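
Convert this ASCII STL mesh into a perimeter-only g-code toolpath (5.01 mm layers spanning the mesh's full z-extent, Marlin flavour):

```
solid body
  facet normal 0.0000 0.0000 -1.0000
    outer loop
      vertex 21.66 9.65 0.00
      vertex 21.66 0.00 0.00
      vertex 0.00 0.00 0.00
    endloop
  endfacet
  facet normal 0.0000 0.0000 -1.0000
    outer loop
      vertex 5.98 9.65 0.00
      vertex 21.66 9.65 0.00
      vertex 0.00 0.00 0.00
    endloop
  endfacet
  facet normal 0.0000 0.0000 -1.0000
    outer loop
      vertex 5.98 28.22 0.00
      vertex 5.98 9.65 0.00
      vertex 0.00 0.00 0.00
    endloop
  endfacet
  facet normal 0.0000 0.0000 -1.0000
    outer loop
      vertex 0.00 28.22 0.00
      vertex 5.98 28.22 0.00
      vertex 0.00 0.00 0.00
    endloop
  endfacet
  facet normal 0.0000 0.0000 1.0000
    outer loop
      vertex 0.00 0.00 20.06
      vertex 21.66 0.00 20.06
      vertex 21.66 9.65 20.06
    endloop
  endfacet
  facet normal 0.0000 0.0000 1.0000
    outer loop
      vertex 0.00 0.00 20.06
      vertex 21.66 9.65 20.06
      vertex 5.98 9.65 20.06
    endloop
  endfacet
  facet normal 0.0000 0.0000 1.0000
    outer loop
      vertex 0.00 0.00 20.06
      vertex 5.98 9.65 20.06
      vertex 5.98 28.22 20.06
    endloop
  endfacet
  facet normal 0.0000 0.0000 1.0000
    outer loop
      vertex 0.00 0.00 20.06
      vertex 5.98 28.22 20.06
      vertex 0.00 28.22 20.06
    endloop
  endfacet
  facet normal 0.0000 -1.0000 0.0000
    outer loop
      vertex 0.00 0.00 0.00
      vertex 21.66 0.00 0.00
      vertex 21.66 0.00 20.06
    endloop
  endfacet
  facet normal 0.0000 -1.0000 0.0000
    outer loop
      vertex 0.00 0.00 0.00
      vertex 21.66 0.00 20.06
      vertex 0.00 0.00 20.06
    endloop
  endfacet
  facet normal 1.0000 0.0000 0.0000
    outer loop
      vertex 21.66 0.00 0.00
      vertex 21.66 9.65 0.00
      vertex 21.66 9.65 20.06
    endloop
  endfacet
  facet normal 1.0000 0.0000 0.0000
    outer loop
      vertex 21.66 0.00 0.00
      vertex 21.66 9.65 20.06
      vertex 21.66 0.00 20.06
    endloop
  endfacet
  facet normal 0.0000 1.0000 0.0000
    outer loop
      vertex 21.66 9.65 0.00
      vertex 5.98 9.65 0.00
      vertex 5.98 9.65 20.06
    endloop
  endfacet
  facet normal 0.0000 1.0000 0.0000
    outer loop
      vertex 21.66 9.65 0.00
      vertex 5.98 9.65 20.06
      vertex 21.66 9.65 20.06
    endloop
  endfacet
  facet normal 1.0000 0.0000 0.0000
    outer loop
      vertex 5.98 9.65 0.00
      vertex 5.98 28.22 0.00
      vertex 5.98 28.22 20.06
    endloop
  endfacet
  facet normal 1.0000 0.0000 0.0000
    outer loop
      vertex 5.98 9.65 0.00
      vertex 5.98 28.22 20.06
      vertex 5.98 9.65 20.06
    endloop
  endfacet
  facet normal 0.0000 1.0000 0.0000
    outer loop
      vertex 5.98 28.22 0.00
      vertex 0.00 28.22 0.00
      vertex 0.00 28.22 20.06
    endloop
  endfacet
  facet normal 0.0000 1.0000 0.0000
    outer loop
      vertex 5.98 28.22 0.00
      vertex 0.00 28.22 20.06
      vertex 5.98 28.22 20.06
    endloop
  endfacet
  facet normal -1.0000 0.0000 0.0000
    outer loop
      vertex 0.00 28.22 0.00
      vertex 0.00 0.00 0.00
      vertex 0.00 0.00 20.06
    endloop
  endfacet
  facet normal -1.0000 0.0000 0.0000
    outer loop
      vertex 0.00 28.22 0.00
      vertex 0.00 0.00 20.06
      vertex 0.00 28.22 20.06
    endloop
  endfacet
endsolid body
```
; perimeter-only toolpath
G21 ; units = mm
G90 ; absolute positioning
G28 ; home
; layer 1
G0 Z5.01
G0 X0.00 Y0.00
G1 X21.66 Y0.00
G1 X21.66 Y9.65
G1 X5.98 Y9.65
G1 X5.98 Y28.22
G1 X0.00 Y28.22
G1 X0.00 Y0.00
; layer 2
G0 Z10.03
G0 X0.00 Y0.00
G1 X21.66 Y0.00
G1 X21.66 Y9.65
G1 X5.98 Y9.65
G1 X5.98 Y28.22
G1 X0.00 Y28.22
G1 X0.00 Y0.00
; layer 3
G0 Z15.04
G0 X0.00 Y0.00
G1 X21.66 Y0.00
G1 X21.66 Y9.65
G1 X5.98 Y9.65
G1 X5.98 Y28.22
G1 X0.00 Y28.22
G1 X0.00 Y0.00
; layer 4
G0 Z20.06
G0 X0.00 Y0.00
G1 X21.66 Y0.00
G1 X21.66 Y9.65
G1 X5.98 Y9.65
G1 X5.98 Y28.22
G1 X0.00 Y28.22
G1 X0.00 Y0.00
M2 ; end

The solid is an L-shaped prism: outer 21.7 × 28.2 mm, arm thicknesses ≈ 9.65 mm (horizontal) and 5.98 mm (vertical), extruded 20.1 mm in z. Slicing at Δz = 5.01 mm — 4 equal slices spanning the solid's height, so layer i sits at z = i·h/4 — gives 4 non-empty perimeters. Each is a 6-segment closed polygon; G0 lifts to the layer z and rapids to the start vertex, then G1 traces the edges.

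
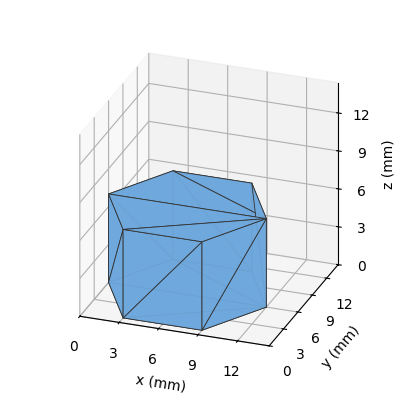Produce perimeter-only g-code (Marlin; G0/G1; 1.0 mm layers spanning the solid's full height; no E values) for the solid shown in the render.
Reading the render: the shape is a regular 6-sided prism (a cylinder approximated with 6 flat sides), circumscribed radius ≈ 6 mm, height ≈ 7 mm (dimensions read to the nearest mm from the axis ticks). For the g-code, the solid's height is divided into equal slices at the stated Δz and each level perimeter traced with G1 moves after a G0 lift.

; perimeter-only toolpath
G21 ; units = mm
G90 ; absolute positioning
G28 ; home
; layer 1
G0 Z1.0
G0 X12.0 Y6.0
G1 X9.0 Y11.2
G1 X3.0 Y11.2
G1 X0.0 Y6.0
G1 X3.0 Y0.8
G1 X9.0 Y0.8
G1 X12.0 Y6.0
; layer 2
G0 Z2.0
G0 X12.0 Y6.0
G1 X9.0 Y11.2
G1 X3.0 Y11.2
G1 X0.0 Y6.0
G1 X3.0 Y0.8
G1 X9.0 Y0.8
G1 X12.0 Y6.0
; layer 3
G0 Z3.0
G0 X12.0 Y6.0
G1 X9.0 Y11.2
G1 X3.0 Y11.2
G1 X0.0 Y6.0
G1 X3.0 Y0.8
G1 X9.0 Y0.8
G1 X12.0 Y6.0
; layer 4
G0 Z4.0
G0 X12.0 Y6.0
G1 X9.0 Y11.2
G1 X3.0 Y11.2
G1 X0.0 Y6.0
G1 X3.0 Y0.8
G1 X9.0 Y0.8
G1 X12.0 Y6.0
; layer 5
G0 Z5.0
G0 X12.0 Y6.0
G1 X9.0 Y11.2
G1 X3.0 Y11.2
G1 X0.0 Y6.0
G1 X3.0 Y0.8
G1 X9.0 Y0.8
G1 X12.0 Y6.0
; layer 6
G0 Z6.0
G0 X12.0 Y6.0
G1 X9.0 Y11.2
G1 X3.0 Y11.2
G1 X0.0 Y6.0
G1 X3.0 Y0.8
G1 X9.0 Y0.8
G1 X12.0 Y6.0
; layer 7
G0 Z7.0
G0 X12.0 Y6.0
G1 X9.0 Y11.2
G1 X3.0 Y11.2
G1 X0.0 Y6.0
G1 X3.0 Y0.8
G1 X9.0 Y0.8
G1 X12.0 Y6.0
M2 ; end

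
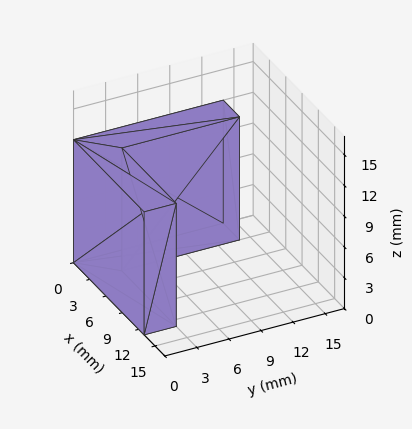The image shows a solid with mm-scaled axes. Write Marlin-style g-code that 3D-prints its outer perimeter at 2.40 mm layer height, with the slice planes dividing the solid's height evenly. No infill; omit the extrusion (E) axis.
Reading the render: the shape is an L-shaped prism: outer 13 × 14 mm, arm thicknesses ≈ 3 mm (horizontal) and 3 mm (vertical), extruded 12 mm in z (dimensions read to the nearest mm from the axis ticks). For the g-code, the solid's height is divided into equal slices at the stated Δz and each level perimeter traced with G1 moves after a G0 lift.

; perimeter-only toolpath
G21 ; units = mm
G90 ; absolute positioning
G28 ; home
; layer 1
G0 Z2.40
G0 X0.00 Y0.00
G1 X13.00 Y0.00
G1 X13.00 Y3.00
G1 X3.00 Y3.00
G1 X3.00 Y14.00
G1 X0.00 Y14.00
G1 X0.00 Y0.00
; layer 2
G0 Z4.80
G0 X0.00 Y0.00
G1 X13.00 Y0.00
G1 X13.00 Y3.00
G1 X3.00 Y3.00
G1 X3.00 Y14.00
G1 X0.00 Y14.00
G1 X0.00 Y0.00
; layer 3
G0 Z7.20
G0 X0.00 Y0.00
G1 X13.00 Y0.00
G1 X13.00 Y3.00
G1 X3.00 Y3.00
G1 X3.00 Y14.00
G1 X0.00 Y14.00
G1 X0.00 Y0.00
; layer 4
G0 Z9.60
G0 X0.00 Y0.00
G1 X13.00 Y0.00
G1 X13.00 Y3.00
G1 X3.00 Y3.00
G1 X3.00 Y14.00
G1 X0.00 Y14.00
G1 X0.00 Y0.00
; layer 5
G0 Z12.00
G0 X0.00 Y0.00
G1 X13.00 Y0.00
G1 X13.00 Y3.00
G1 X3.00 Y3.00
G1 X3.00 Y14.00
G1 X0.00 Y14.00
G1 X0.00 Y0.00
M2 ; end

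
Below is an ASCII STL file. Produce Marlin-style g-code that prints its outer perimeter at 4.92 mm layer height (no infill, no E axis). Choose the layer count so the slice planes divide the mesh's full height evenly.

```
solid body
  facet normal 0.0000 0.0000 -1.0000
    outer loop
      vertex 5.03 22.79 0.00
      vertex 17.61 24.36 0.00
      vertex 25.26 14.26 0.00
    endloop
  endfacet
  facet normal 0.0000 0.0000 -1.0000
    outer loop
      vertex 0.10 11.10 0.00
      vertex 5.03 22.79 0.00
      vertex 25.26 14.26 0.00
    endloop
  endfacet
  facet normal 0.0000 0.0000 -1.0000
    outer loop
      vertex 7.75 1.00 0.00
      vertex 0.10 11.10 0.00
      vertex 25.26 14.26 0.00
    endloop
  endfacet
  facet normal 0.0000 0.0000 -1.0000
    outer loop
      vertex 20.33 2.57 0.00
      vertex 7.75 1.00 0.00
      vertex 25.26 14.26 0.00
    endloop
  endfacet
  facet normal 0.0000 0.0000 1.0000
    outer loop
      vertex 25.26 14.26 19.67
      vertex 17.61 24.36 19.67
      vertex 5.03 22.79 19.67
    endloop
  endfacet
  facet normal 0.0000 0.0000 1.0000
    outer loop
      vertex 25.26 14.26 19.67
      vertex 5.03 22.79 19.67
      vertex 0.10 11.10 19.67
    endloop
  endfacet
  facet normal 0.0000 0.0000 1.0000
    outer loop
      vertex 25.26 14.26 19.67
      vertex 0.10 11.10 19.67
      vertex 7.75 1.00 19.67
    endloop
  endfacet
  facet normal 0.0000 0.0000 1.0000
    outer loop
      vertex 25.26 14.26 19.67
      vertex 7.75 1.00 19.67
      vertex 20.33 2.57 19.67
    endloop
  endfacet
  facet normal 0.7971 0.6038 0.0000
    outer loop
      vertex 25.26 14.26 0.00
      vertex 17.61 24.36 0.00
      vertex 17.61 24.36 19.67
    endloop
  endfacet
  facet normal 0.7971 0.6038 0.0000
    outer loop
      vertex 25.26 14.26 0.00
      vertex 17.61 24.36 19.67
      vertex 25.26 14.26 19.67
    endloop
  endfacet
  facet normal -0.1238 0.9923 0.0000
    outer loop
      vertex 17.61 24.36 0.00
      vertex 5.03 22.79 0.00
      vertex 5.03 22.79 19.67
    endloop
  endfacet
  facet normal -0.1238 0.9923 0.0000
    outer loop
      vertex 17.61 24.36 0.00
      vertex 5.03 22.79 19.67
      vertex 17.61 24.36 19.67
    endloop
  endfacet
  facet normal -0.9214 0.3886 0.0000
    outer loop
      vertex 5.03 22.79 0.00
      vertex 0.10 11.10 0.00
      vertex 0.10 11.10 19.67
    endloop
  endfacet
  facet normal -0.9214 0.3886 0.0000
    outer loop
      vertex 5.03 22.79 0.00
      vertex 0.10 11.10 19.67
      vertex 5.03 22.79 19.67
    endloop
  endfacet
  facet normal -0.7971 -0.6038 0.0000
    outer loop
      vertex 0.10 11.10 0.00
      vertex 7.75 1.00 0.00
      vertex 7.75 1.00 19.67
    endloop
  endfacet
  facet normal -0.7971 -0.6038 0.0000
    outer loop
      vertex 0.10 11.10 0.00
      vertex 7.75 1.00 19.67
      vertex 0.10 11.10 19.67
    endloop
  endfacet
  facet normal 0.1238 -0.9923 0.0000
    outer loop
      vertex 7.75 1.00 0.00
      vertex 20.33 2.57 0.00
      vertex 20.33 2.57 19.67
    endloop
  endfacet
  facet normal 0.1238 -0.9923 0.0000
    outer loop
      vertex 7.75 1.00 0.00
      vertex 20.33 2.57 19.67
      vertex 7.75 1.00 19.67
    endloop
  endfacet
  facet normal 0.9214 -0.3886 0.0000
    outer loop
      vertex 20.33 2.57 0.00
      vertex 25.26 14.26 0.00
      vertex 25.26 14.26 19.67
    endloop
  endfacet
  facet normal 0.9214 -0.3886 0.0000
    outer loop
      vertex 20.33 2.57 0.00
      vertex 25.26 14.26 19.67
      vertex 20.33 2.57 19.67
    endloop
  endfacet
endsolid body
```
; perimeter-only toolpath
G21 ; units = mm
G90 ; absolute positioning
G28 ; home
; layer 1
G0 Z4.92
G0 X25.26 Y14.26
G1 X17.61 Y24.36
G1 X5.03 Y22.79
G1 X0.10 Y11.10
G1 X7.75 Y1.00
G1 X20.33 Y2.57
G1 X25.26 Y14.26
; layer 2
G0 Z9.84
G0 X25.26 Y14.26
G1 X17.61 Y24.36
G1 X5.03 Y22.79
G1 X0.10 Y11.10
G1 X7.75 Y1.00
G1 X20.33 Y2.57
G1 X25.26 Y14.26
; layer 3
G0 Z14.75
G0 X25.26 Y14.26
G1 X17.61 Y24.36
G1 X5.03 Y22.79
G1 X0.10 Y11.10
G1 X7.75 Y1.00
G1 X20.33 Y2.57
G1 X25.26 Y14.26
; layer 4
G0 Z19.67
G0 X25.26 Y14.26
G1 X17.61 Y24.36
G1 X5.03 Y22.79
G1 X0.10 Y11.10
G1 X7.75 Y1.00
G1 X20.33 Y2.57
G1 X25.26 Y14.26
M2 ; end

The solid is a regular 6-sided prism (a cylinder approximated with 6 flat sides), circumscribed radius ≈ 12.7 mm, height ≈ 19.7 mm. Slicing at Δz = 4.92 mm — 4 equal slices spanning the solid's height, so layer i sits at z = i·h/4 — gives 4 non-empty perimeters. Each is a 6-segment closed polygon; G0 lifts to the layer z and rapids to the start vertex, then G1 traces the edges.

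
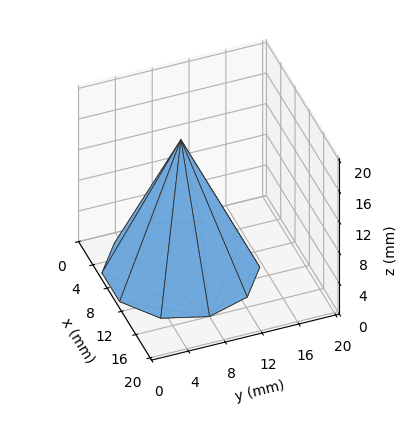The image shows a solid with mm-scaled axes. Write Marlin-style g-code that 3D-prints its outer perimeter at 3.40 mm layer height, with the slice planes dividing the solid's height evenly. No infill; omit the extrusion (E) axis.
Reading the render: the shape is a regular 10-sided pyramid, base circumscribed radius ≈ 8 mm, apex at z ≈ 17 mm (dimensions read to the nearest mm from the axis ticks). For the g-code, the solid's height is divided into equal slices at the stated Δz and each level perimeter traced with G1 moves after a G0 lift.

; perimeter-only toolpath
G21 ; units = mm
G90 ; absolute positioning
G28 ; home
; layer 1
G0 Z3.40
G0 X14.40 Y8.00
G1 X13.18 Y11.76
G1 X9.98 Y14.09
G1 X6.02 Y14.09
G1 X2.82 Y11.76
G1 X1.60 Y8.00
G1 X2.82 Y4.24
G1 X6.02 Y1.91
G1 X9.98 Y1.91
G1 X13.18 Y4.24
G1 X14.40 Y8.00
; layer 2
G0 Z6.80
G0 X12.80 Y8.00
G1 X11.88 Y10.82
G1 X9.48 Y12.57
G1 X6.52 Y12.57
G1 X4.12 Y10.82
G1 X3.20 Y8.00
G1 X4.12 Y5.18
G1 X6.52 Y3.43
G1 X9.48 Y3.43
G1 X11.88 Y5.18
G1 X12.80 Y8.00
; layer 3
G0 Z10.20
G0 X11.20 Y8.00
G1 X10.59 Y9.88
G1 X8.99 Y11.04
G1 X7.01 Y11.04
G1 X5.41 Y9.88
G1 X4.80 Y8.00
G1 X5.41 Y6.12
G1 X7.01 Y4.96
G1 X8.99 Y4.96
G1 X10.59 Y6.12
G1 X11.20 Y8.00
; layer 4
G0 Z13.60
G0 X9.60 Y8.00
G1 X9.29 Y8.94
G1 X8.49 Y9.52
G1 X7.51 Y9.52
G1 X6.71 Y8.94
G1 X6.40 Y8.00
G1 X6.71 Y7.06
G1 X7.51 Y6.48
G1 X8.49 Y6.48
G1 X9.29 Y7.06
G1 X9.60 Y8.00
M2 ; end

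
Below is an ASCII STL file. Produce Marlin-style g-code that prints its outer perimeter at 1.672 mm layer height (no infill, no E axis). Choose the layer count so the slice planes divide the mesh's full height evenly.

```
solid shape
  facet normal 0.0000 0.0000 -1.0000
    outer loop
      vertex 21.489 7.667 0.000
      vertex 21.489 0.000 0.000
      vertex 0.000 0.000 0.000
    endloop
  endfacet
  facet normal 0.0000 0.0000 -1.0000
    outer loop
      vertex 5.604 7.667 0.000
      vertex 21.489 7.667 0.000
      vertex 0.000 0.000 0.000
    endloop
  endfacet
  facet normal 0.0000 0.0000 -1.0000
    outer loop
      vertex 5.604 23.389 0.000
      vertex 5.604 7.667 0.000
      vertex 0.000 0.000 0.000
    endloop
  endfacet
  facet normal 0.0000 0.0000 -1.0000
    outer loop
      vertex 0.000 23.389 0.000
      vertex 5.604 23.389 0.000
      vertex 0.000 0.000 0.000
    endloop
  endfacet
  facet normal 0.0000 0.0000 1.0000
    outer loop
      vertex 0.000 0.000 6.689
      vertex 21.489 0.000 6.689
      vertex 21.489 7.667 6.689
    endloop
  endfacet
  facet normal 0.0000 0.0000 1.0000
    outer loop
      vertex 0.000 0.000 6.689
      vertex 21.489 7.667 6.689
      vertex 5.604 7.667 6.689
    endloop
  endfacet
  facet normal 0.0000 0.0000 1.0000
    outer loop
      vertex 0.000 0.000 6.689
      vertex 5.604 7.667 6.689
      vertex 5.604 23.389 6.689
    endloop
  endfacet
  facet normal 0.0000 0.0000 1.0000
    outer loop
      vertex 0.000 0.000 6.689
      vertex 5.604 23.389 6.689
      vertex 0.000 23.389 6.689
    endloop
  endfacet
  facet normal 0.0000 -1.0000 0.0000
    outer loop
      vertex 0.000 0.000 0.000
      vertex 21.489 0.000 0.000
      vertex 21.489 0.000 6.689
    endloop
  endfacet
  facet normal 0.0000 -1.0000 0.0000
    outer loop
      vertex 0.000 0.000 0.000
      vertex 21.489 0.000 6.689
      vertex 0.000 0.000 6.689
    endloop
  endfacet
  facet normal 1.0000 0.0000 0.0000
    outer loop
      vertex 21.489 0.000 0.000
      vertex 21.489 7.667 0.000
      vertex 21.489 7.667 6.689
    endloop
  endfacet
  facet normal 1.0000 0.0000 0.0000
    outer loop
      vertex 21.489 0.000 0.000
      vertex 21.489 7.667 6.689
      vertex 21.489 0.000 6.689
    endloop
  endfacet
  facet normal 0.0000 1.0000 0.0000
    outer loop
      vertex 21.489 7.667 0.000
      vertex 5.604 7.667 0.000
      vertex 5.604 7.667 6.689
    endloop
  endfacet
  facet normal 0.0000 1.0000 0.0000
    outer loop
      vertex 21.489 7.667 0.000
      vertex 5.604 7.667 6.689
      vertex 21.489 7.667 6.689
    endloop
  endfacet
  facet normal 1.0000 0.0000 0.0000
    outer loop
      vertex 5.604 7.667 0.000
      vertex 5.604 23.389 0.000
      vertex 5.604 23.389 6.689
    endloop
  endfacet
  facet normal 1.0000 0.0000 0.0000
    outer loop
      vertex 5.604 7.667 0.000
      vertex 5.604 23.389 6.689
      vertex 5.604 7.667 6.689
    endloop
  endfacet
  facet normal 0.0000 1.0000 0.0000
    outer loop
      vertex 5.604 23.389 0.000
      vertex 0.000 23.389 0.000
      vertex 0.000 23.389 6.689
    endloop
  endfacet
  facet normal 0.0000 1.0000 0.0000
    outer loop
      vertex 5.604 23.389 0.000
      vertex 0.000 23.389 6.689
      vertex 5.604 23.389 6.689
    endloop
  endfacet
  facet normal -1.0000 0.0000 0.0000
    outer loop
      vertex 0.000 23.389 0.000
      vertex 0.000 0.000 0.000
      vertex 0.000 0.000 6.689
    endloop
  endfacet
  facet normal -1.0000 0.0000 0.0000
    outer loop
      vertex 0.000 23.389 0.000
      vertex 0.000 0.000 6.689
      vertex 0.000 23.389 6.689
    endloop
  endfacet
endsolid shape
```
; perimeter-only toolpath
G21 ; units = mm
G90 ; absolute positioning
G28 ; home
; layer 1
G0 Z1.672
G0 X0.000 Y0.000
G1 X21.489 Y0.000
G1 X21.489 Y7.667
G1 X5.604 Y7.667
G1 X5.604 Y23.389
G1 X0.000 Y23.389
G1 X0.000 Y0.000
; layer 2
G0 Z3.345
G0 X0.000 Y0.000
G1 X21.489 Y0.000
G1 X21.489 Y7.667
G1 X5.604 Y7.667
G1 X5.604 Y23.389
G1 X0.000 Y23.389
G1 X0.000 Y0.000
; layer 3
G0 Z5.017
G0 X0.000 Y0.000
G1 X21.489 Y0.000
G1 X21.489 Y7.667
G1 X5.604 Y7.667
G1 X5.604 Y23.389
G1 X0.000 Y23.389
G1 X0.000 Y0.000
; layer 4
G0 Z6.689
G0 X0.000 Y0.000
G1 X21.489 Y0.000
G1 X21.489 Y7.667
G1 X5.604 Y7.667
G1 X5.604 Y23.389
G1 X0.000 Y23.389
G1 X0.000 Y0.000
M2 ; end

The solid is an L-shaped prism: outer 21.5 × 23.4 mm, arm thicknesses ≈ 7.67 mm (horizontal) and 5.6 mm (vertical), extruded 6.69 mm in z. Slicing at Δz = 1.672 mm — 4 equal slices spanning the solid's height, so layer i sits at z = i·h/4 — gives 4 non-empty perimeters. Each is a 6-segment closed polygon; G0 lifts to the layer z and rapids to the start vertex, then G1 traces the edges.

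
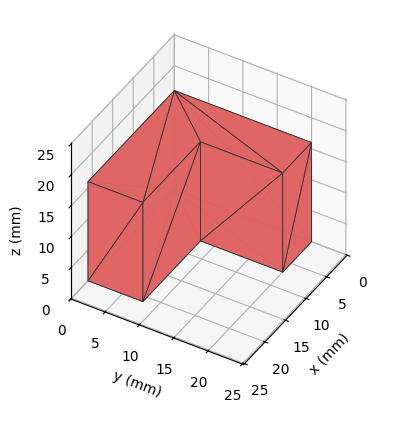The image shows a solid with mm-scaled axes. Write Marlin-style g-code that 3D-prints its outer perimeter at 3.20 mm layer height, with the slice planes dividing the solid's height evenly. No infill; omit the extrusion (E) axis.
Reading the render: the shape is an L-shaped prism: outer 21 × 20 mm, arm thicknesses ≈ 8 mm (horizontal) and 7 mm (vertical), extruded 16 mm in z (dimensions read to the nearest mm from the axis ticks). For the g-code, the solid's height is divided into equal slices at the stated Δz and each level perimeter traced with G1 moves after a G0 lift.

; perimeter-only toolpath
G21 ; units = mm
G90 ; absolute positioning
G28 ; home
; layer 1
G0 Z3.20
G0 X0.00 Y0.00
G1 X21.00 Y0.00
G1 X21.00 Y8.00
G1 X7.00 Y8.00
G1 X7.00 Y20.00
G1 X0.00 Y20.00
G1 X0.00 Y0.00
; layer 2
G0 Z6.40
G0 X0.00 Y0.00
G1 X21.00 Y0.00
G1 X21.00 Y8.00
G1 X7.00 Y8.00
G1 X7.00 Y20.00
G1 X0.00 Y20.00
G1 X0.00 Y0.00
; layer 3
G0 Z9.60
G0 X0.00 Y0.00
G1 X21.00 Y0.00
G1 X21.00 Y8.00
G1 X7.00 Y8.00
G1 X7.00 Y20.00
G1 X0.00 Y20.00
G1 X0.00 Y0.00
; layer 4
G0 Z12.80
G0 X0.00 Y0.00
G1 X21.00 Y0.00
G1 X21.00 Y8.00
G1 X7.00 Y8.00
G1 X7.00 Y20.00
G1 X0.00 Y20.00
G1 X0.00 Y0.00
; layer 5
G0 Z16.00
G0 X0.00 Y0.00
G1 X21.00 Y0.00
G1 X21.00 Y8.00
G1 X7.00 Y8.00
G1 X7.00 Y20.00
G1 X0.00 Y20.00
G1 X0.00 Y0.00
M2 ; end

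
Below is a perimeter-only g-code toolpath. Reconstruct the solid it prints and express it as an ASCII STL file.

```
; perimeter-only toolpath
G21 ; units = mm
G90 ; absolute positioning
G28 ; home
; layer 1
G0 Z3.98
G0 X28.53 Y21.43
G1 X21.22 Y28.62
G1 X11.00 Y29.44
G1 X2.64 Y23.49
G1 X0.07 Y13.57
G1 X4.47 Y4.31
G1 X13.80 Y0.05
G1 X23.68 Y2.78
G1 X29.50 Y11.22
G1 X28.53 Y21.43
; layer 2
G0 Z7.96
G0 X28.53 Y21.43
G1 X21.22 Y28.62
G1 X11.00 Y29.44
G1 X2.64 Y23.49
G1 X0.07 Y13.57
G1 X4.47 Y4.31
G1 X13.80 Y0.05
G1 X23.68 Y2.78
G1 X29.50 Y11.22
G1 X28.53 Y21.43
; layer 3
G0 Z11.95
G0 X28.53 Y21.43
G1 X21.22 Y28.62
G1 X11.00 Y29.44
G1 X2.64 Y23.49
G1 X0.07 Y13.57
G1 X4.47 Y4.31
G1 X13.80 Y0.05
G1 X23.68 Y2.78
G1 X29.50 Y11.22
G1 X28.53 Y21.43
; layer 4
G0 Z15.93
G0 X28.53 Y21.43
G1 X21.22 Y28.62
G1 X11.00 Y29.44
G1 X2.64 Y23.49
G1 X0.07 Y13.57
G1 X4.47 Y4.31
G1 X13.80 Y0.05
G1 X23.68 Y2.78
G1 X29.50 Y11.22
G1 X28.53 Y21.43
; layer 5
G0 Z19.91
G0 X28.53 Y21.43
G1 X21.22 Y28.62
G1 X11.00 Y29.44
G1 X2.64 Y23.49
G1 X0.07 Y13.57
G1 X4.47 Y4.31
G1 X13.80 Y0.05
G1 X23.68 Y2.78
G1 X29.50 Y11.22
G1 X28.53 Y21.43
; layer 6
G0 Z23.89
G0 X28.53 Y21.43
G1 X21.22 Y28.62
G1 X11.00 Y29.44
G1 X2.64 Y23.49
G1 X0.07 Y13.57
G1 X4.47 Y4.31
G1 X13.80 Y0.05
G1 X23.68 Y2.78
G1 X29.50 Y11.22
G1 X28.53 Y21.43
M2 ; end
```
solid part
  facet normal 0.0000 0.0000 -1.0000
    outer loop
      vertex 11.00 29.44 0.00
      vertex 21.22 28.62 0.00
      vertex 28.53 21.43 0.00
    endloop
  endfacet
  facet normal 0.0000 0.0000 -1.0000
    outer loop
      vertex 2.64 23.49 0.00
      vertex 11.00 29.44 0.00
      vertex 28.53 21.43 0.00
    endloop
  endfacet
  facet normal 0.0000 0.0000 -1.0000
    outer loop
      vertex 0.07 13.57 0.00
      vertex 2.64 23.49 0.00
      vertex 28.53 21.43 0.00
    endloop
  endfacet
  facet normal 0.0000 0.0000 -1.0000
    outer loop
      vertex 4.47 4.31 0.00
      vertex 0.07 13.57 0.00
      vertex 28.53 21.43 0.00
    endloop
  endfacet
  facet normal 0.0000 0.0000 -1.0000
    outer loop
      vertex 13.80 0.05 0.00
      vertex 4.47 4.31 0.00
      vertex 28.53 21.43 0.00
    endloop
  endfacet
  facet normal 0.0000 0.0000 -1.0000
    outer loop
      vertex 23.68 2.78 0.00
      vertex 13.80 0.05 0.00
      vertex 28.53 21.43 0.00
    endloop
  endfacet
  facet normal 0.0000 0.0000 -1.0000
    outer loop
      vertex 29.50 11.22 0.00
      vertex 23.68 2.78 0.00
      vertex 28.53 21.43 0.00
    endloop
  endfacet
  facet normal 0.0000 0.0000 1.0000
    outer loop
      vertex 28.53 21.43 23.89
      vertex 21.22 28.62 23.89
      vertex 11.00 29.44 23.89
    endloop
  endfacet
  facet normal 0.0000 0.0000 1.0000
    outer loop
      vertex 28.53 21.43 23.89
      vertex 11.00 29.44 23.89
      vertex 2.64 23.49 23.89
    endloop
  endfacet
  facet normal 0.0000 0.0000 1.0000
    outer loop
      vertex 28.53 21.43 23.89
      vertex 2.64 23.49 23.89
      vertex 0.07 13.57 23.89
    endloop
  endfacet
  facet normal 0.0000 0.0000 1.0000
    outer loop
      vertex 28.53 21.43 23.89
      vertex 0.07 13.57 23.89
      vertex 4.47 4.31 23.89
    endloop
  endfacet
  facet normal 0.0000 0.0000 1.0000
    outer loop
      vertex 28.53 21.43 23.89
      vertex 4.47 4.31 23.89
      vertex 13.80 0.05 23.89
    endloop
  endfacet
  facet normal 0.0000 0.0000 1.0000
    outer loop
      vertex 28.53 21.43 23.89
      vertex 13.80 0.05 23.89
      vertex 23.68 2.78 23.89
    endloop
  endfacet
  facet normal 0.0000 0.0000 1.0000
    outer loop
      vertex 28.53 21.43 23.89
      vertex 23.68 2.78 23.89
      vertex 29.50 11.22 23.89
    endloop
  endfacet
  facet normal 0.7012 0.7129 0.0000
    outer loop
      vertex 28.53 21.43 0.00
      vertex 21.22 28.62 0.00
      vertex 21.22 28.62 23.89
    endloop
  endfacet
  facet normal 0.7012 0.7129 0.0000
    outer loop
      vertex 28.53 21.43 0.00
      vertex 21.22 28.62 23.89
      vertex 28.53 21.43 23.89
    endloop
  endfacet
  facet normal 0.0800 0.9968 0.0000
    outer loop
      vertex 21.22 28.62 0.00
      vertex 11.00 29.44 0.00
      vertex 11.00 29.44 23.89
    endloop
  endfacet
  facet normal 0.0800 0.9968 0.0000
    outer loop
      vertex 21.22 28.62 0.00
      vertex 11.00 29.44 23.89
      vertex 21.22 28.62 23.89
    endloop
  endfacet
  facet normal -0.5799 0.8147 0.0000
    outer loop
      vertex 11.00 29.44 0.00
      vertex 2.64 23.49 0.00
      vertex 2.64 23.49 23.89
    endloop
  endfacet
  facet normal -0.5799 0.8147 0.0000
    outer loop
      vertex 11.00 29.44 0.00
      vertex 2.64 23.49 23.89
      vertex 11.00 29.44 23.89
    endloop
  endfacet
  facet normal -0.9680 0.2508 0.0000
    outer loop
      vertex 2.64 23.49 0.00
      vertex 0.07 13.57 0.00
      vertex 0.07 13.57 23.89
    endloop
  endfacet
  facet normal -0.9680 0.2508 0.0000
    outer loop
      vertex 2.64 23.49 0.00
      vertex 0.07 13.57 23.89
      vertex 2.64 23.49 23.89
    endloop
  endfacet
  facet normal -0.9032 -0.4292 0.0000
    outer loop
      vertex 0.07 13.57 0.00
      vertex 4.47 4.31 0.00
      vertex 4.47 4.31 23.89
    endloop
  endfacet
  facet normal -0.9032 -0.4292 0.0000
    outer loop
      vertex 0.07 13.57 0.00
      vertex 4.47 4.31 23.89
      vertex 0.07 13.57 23.89
    endloop
  endfacet
  facet normal -0.4153 -0.9097 0.0000
    outer loop
      vertex 4.47 4.31 0.00
      vertex 13.80 0.05 0.00
      vertex 13.80 0.05 23.89
    endloop
  endfacet
  facet normal -0.4153 -0.9097 0.0000
    outer loop
      vertex 4.47 4.31 0.00
      vertex 13.80 0.05 23.89
      vertex 4.47 4.31 23.89
    endloop
  endfacet
  facet normal 0.2663 -0.9639 0.0000
    outer loop
      vertex 13.80 0.05 0.00
      vertex 23.68 2.78 0.00
      vertex 23.68 2.78 23.89
    endloop
  endfacet
  facet normal 0.2663 -0.9639 0.0000
    outer loop
      vertex 13.80 0.05 0.00
      vertex 23.68 2.78 23.89
      vertex 13.80 0.05 23.89
    endloop
  endfacet
  facet normal 0.8232 -0.5677 0.0000
    outer loop
      vertex 23.68 2.78 0.00
      vertex 29.50 11.22 0.00
      vertex 29.50 11.22 23.89
    endloop
  endfacet
  facet normal 0.8232 -0.5677 0.0000
    outer loop
      vertex 23.68 2.78 0.00
      vertex 29.50 11.22 23.89
      vertex 23.68 2.78 23.89
    endloop
  endfacet
  facet normal 0.9955 0.0946 0.0000
    outer loop
      vertex 29.50 11.22 0.00
      vertex 28.53 21.43 0.00
      vertex 28.53 21.43 23.89
    endloop
  endfacet
  facet normal 0.9955 0.0946 0.0000
    outer loop
      vertex 29.50 11.22 0.00
      vertex 28.53 21.43 23.89
      vertex 29.50 11.22 23.89
    endloop
  endfacet
endsolid part

The G0 Z moves step by Δz≈3.98 mm. Every layer's G1 loop is the same polygon, so the solid is a straight extrusion of it from z=0 to z≈23.9. Closing with flat bottom and top caps and triangulating gives 32 facets — a regular 9-sided prism (a cylinder approximated with 9 flat sides), circumscribed radius ≈ 15 mm, height ≈ 23.9 mm.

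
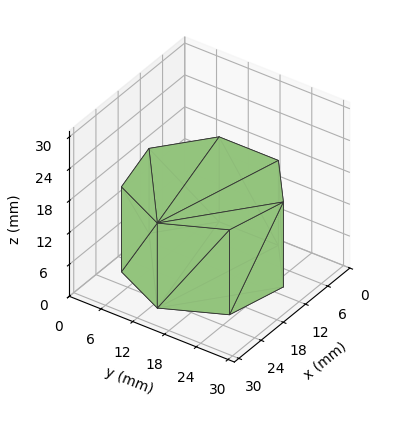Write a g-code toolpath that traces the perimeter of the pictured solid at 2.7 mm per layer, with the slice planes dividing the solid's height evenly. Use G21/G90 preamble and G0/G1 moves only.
Reading the render: the shape is a regular 7-sided prism (a cylinder approximated with 7 flat sides), circumscribed radius ≈ 13 mm, height ≈ 16 mm (dimensions read to the nearest mm from the axis ticks). For the g-code, the solid's height is divided into equal slices at the stated Δz and each level perimeter traced with G1 moves after a G0 lift.

; perimeter-only toolpath
G21 ; units = mm
G90 ; absolute positioning
G28 ; home
; layer 1
G0 Z2.7
G0 X26.0 Y13.0
G1 X21.1 Y23.2
G1 X10.1 Y25.7
G1 X1.3 Y18.6
G1 X1.3 Y7.4
G1 X10.1 Y0.3
G1 X21.1 Y2.8
G1 X26.0 Y13.0
; layer 2
G0 Z5.3
G0 X26.0 Y13.0
G1 X21.1 Y23.2
G1 X10.1 Y25.7
G1 X1.3 Y18.6
G1 X1.3 Y7.4
G1 X10.1 Y0.3
G1 X21.1 Y2.8
G1 X26.0 Y13.0
; layer 3
G0 Z8.0
G0 X26.0 Y13.0
G1 X21.1 Y23.2
G1 X10.1 Y25.7
G1 X1.3 Y18.6
G1 X1.3 Y7.4
G1 X10.1 Y0.3
G1 X21.1 Y2.8
G1 X26.0 Y13.0
; layer 4
G0 Z10.7
G0 X26.0 Y13.0
G1 X21.1 Y23.2
G1 X10.1 Y25.7
G1 X1.3 Y18.6
G1 X1.3 Y7.4
G1 X10.1 Y0.3
G1 X21.1 Y2.8
G1 X26.0 Y13.0
; layer 5
G0 Z13.3
G0 X26.0 Y13.0
G1 X21.1 Y23.2
G1 X10.1 Y25.7
G1 X1.3 Y18.6
G1 X1.3 Y7.4
G1 X10.1 Y0.3
G1 X21.1 Y2.8
G1 X26.0 Y13.0
; layer 6
G0 Z16.0
G0 X26.0 Y13.0
G1 X21.1 Y23.2
G1 X10.1 Y25.7
G1 X1.3 Y18.6
G1 X1.3 Y7.4
G1 X10.1 Y0.3
G1 X21.1 Y2.8
G1 X26.0 Y13.0
M2 ; end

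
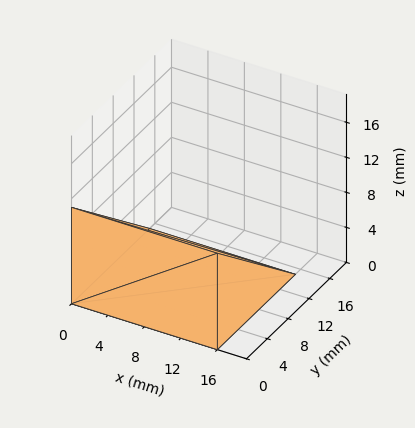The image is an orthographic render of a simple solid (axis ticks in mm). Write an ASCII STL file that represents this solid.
Reading the render: the shape is a wedge (ramp): 16 × 15 mm base, rising to 11 mm along the y=0 edge and sloping linearly to z=0 at y=15 (dimensions read to the nearest mm from the axis ticks). For the STL, each face is triangulated and given an outward normal.

solid part
  facet normal 0.0000 0.0000 -1.0000
    outer loop
      vertex 16.00 15.00 0.00
      vertex 16.00 0.00 0.00
      vertex 0.00 0.00 0.00
    endloop
  endfacet
  facet normal 0.0000 0.0000 -1.0000
    outer loop
      vertex 0.00 15.00 0.00
      vertex 16.00 15.00 0.00
      vertex 0.00 0.00 0.00
    endloop
  endfacet
  facet normal 0.0000 -1.0000 0.0000
    outer loop
      vertex 0.00 0.00 0.00
      vertex 16.00 0.00 0.00
      vertex 16.00 0.00 11.00
    endloop
  endfacet
  facet normal 0.0000 -1.0000 0.0000
    outer loop
      vertex 0.00 0.00 0.00
      vertex 16.00 0.00 11.00
      vertex 0.00 0.00 11.00
    endloop
  endfacet
  facet normal 0.0000 0.5914 0.8064
    outer loop
      vertex 0.00 0.00 11.00
      vertex 16.00 0.00 11.00
      vertex 16.00 15.00 0.00
    endloop
  endfacet
  facet normal 0.0000 0.5914 0.8064
    outer loop
      vertex 0.00 0.00 11.00
      vertex 16.00 15.00 0.00
      vertex 0.00 15.00 0.00
    endloop
  endfacet
  facet normal -1.0000 0.0000 0.0000
    outer loop
      vertex 0.00 0.00 11.00
      vertex 0.00 15.00 0.00
      vertex 0.00 0.00 0.00
    endloop
  endfacet
  facet normal 1.0000 0.0000 0.0000
    outer loop
      vertex 16.00 0.00 0.00
      vertex 16.00 15.00 0.00
      vertex 16.00 0.00 11.00
    endloop
  endfacet
endsolid part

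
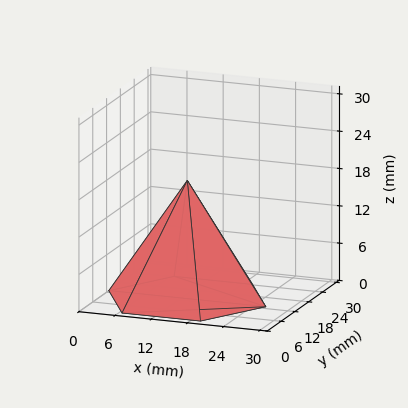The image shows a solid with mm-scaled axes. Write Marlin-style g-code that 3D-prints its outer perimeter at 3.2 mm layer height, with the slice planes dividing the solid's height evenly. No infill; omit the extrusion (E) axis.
Reading the render: the shape is a regular 6-sided pyramid, base circumscribed radius ≈ 13 mm, apex at z ≈ 19 mm (dimensions read to the nearest mm from the axis ticks). For the g-code, the solid's height is divided into equal slices at the stated Δz and each level perimeter traced with G1 moves after a G0 lift.

; perimeter-only toolpath
G21 ; units = mm
G90 ; absolute positioning
G28 ; home
; layer 1
G0 Z3.2
G0 X23.8 Y13.0
G1 X18.4 Y22.4
G1 X7.6 Y22.4
G1 X2.2 Y13.0
G1 X7.6 Y3.6
G1 X18.4 Y3.6
G1 X23.8 Y13.0
; layer 2
G0 Z6.3
G0 X21.7 Y13.0
G1 X17.3 Y20.5
G1 X8.7 Y20.5
G1 X4.3 Y13.0
G1 X8.7 Y5.5
G1 X17.3 Y5.5
G1 X21.7 Y13.0
; layer 3
G0 Z9.5
G0 X19.5 Y13.0
G1 X16.2 Y18.6
G1 X9.8 Y18.6
G1 X6.5 Y13.0
G1 X9.8 Y7.3
G1 X16.2 Y7.3
G1 X19.5 Y13.0
; layer 4
G0 Z12.7
G0 X17.3 Y13.0
G1 X15.2 Y16.8
G1 X10.8 Y16.8
G1 X8.7 Y13.0
G1 X10.8 Y9.2
G1 X15.2 Y9.2
G1 X17.3 Y13.0
; layer 5
G0 Z15.8
G0 X15.2 Y13.0
G1 X14.1 Y14.9
G1 X11.9 Y14.9
G1 X10.8 Y13.0
G1 X11.9 Y11.1
G1 X14.1 Y11.1
G1 X15.2 Y13.0
M2 ; end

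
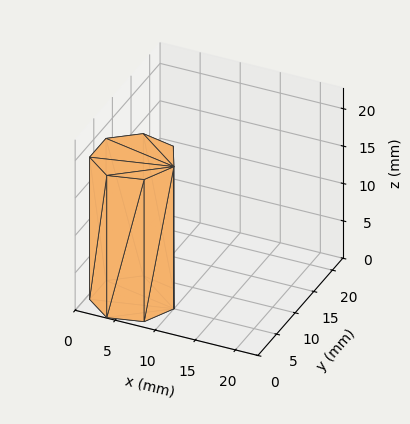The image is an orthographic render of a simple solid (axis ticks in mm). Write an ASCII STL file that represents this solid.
Reading the render: the shape is a regular 7-sided prism (a cylinder approximated with 7 flat sides), circumscribed radius ≈ 5 mm, height ≈ 19 mm (dimensions read to the nearest mm from the axis ticks). For the STL, each face is triangulated and given an outward normal.

solid part
  facet normal 0.0000 0.0000 -1.0000
    outer loop
      vertex 3.9 9.9 0.0
      vertex 8.1 8.9 0.0
      vertex 10.0 5.0 0.0
    endloop
  endfacet
  facet normal 0.0000 0.0000 -1.0000
    outer loop
      vertex 0.5 7.2 0.0
      vertex 3.9 9.9 0.0
      vertex 10.0 5.0 0.0
    endloop
  endfacet
  facet normal 0.0000 0.0000 -1.0000
    outer loop
      vertex 0.5 2.8 0.0
      vertex 0.5 7.2 0.0
      vertex 10.0 5.0 0.0
    endloop
  endfacet
  facet normal 0.0000 0.0000 -1.0000
    outer loop
      vertex 3.9 0.1 0.0
      vertex 0.5 2.8 0.0
      vertex 10.0 5.0 0.0
    endloop
  endfacet
  facet normal 0.0000 0.0000 -1.0000
    outer loop
      vertex 8.1 1.1 0.0
      vertex 3.9 0.1 0.0
      vertex 10.0 5.0 0.0
    endloop
  endfacet
  facet normal 0.0000 0.0000 1.0000
    outer loop
      vertex 10.0 5.0 19.0
      vertex 8.1 8.9 19.0
      vertex 3.9 9.9 19.0
    endloop
  endfacet
  facet normal 0.0000 0.0000 1.0000
    outer loop
      vertex 10.0 5.0 19.0
      vertex 3.9 9.9 19.0
      vertex 0.5 7.2 19.0
    endloop
  endfacet
  facet normal 0.0000 0.0000 1.0000
    outer loop
      vertex 10.0 5.0 19.0
      vertex 0.5 7.2 19.0
      vertex 0.5 2.8 19.0
    endloop
  endfacet
  facet normal 0.0000 0.0000 1.0000
    outer loop
      vertex 10.0 5.0 19.0
      vertex 0.5 2.8 19.0
      vertex 3.9 0.1 19.0
    endloop
  endfacet
  facet normal 0.0000 0.0000 1.0000
    outer loop
      vertex 10.0 5.0 19.0
      vertex 3.9 0.1 19.0
      vertex 8.1 1.1 19.0
    endloop
  endfacet
  facet normal 0.8990 0.4380 0.0000
    outer loop
      vertex 10.0 5.0 0.0
      vertex 8.1 8.9 0.0
      vertex 8.1 8.9 19.0
    endloop
  endfacet
  facet normal 0.8990 0.4380 0.0000
    outer loop
      vertex 10.0 5.0 0.0
      vertex 8.1 8.9 19.0
      vertex 10.0 5.0 19.0
    endloop
  endfacet
  facet normal 0.2316 0.9728 0.0000
    outer loop
      vertex 8.1 8.9 0.0
      vertex 3.9 9.9 0.0
      vertex 3.9 9.9 19.0
    endloop
  endfacet
  facet normal 0.2316 0.9728 0.0000
    outer loop
      vertex 8.1 8.9 0.0
      vertex 3.9 9.9 19.0
      vertex 8.1 8.9 19.0
    endloop
  endfacet
  facet normal -0.6219 0.7831 0.0000
    outer loop
      vertex 3.9 9.9 0.0
      vertex 0.5 7.2 0.0
      vertex 0.5 7.2 19.0
    endloop
  endfacet
  facet normal -0.6219 0.7831 0.0000
    outer loop
      vertex 3.9 9.9 0.0
      vertex 0.5 7.2 19.0
      vertex 3.9 9.9 19.0
    endloop
  endfacet
  facet normal -1.0000 0.0000 0.0000
    outer loop
      vertex 0.5 7.2 0.0
      vertex 0.5 2.8 0.0
      vertex 0.5 2.8 19.0
    endloop
  endfacet
  facet normal -1.0000 0.0000 0.0000
    outer loop
      vertex 0.5 7.2 0.0
      vertex 0.5 2.8 19.0
      vertex 0.5 7.2 19.0
    endloop
  endfacet
  facet normal -0.6219 -0.7831 0.0000
    outer loop
      vertex 0.5 2.8 0.0
      vertex 3.9 0.1 0.0
      vertex 3.9 0.1 19.0
    endloop
  endfacet
  facet normal -0.6219 -0.7831 0.0000
    outer loop
      vertex 0.5 2.8 0.0
      vertex 3.9 0.1 19.0
      vertex 0.5 2.8 19.0
    endloop
  endfacet
  facet normal 0.2316 -0.9728 0.0000
    outer loop
      vertex 3.9 0.1 0.0
      vertex 8.1 1.1 0.0
      vertex 8.1 1.1 19.0
    endloop
  endfacet
  facet normal 0.2316 -0.9728 0.0000
    outer loop
      vertex 3.9 0.1 0.0
      vertex 8.1 1.1 19.0
      vertex 3.9 0.1 19.0
    endloop
  endfacet
  facet normal 0.8990 -0.4380 0.0000
    outer loop
      vertex 8.1 1.1 0.0
      vertex 10.0 5.0 0.0
      vertex 10.0 5.0 19.0
    endloop
  endfacet
  facet normal 0.8990 -0.4380 0.0000
    outer loop
      vertex 8.1 1.1 0.0
      vertex 10.0 5.0 19.0
      vertex 8.1 1.1 19.0
    endloop
  endfacet
endsolid part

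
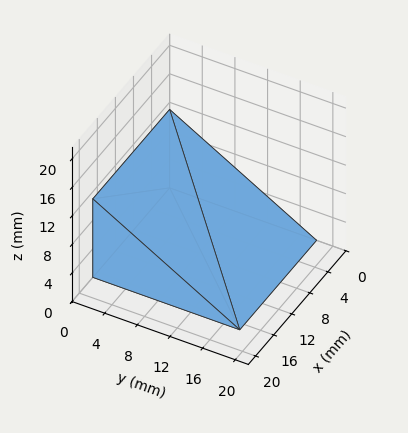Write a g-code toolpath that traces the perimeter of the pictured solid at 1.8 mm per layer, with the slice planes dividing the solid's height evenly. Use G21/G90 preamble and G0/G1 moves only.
Reading the render: the shape is a wedge (ramp): 17 × 18 mm base, rising to 11 mm along the y=0 edge and sloping linearly to z=0 at y=18 (dimensions read to the nearest mm from the axis ticks). For the g-code, the solid's height is divided into equal slices at the stated Δz and each level perimeter traced with G1 moves after a G0 lift.

; perimeter-only toolpath
G21 ; units = mm
G90 ; absolute positioning
G28 ; home
; layer 1
G0 Z1.8
G0 X0.0 Y0.0
G1 X17.0 Y0.0
G1 X17.0 Y15.0
G1 X0.0 Y15.0
G1 X0.0 Y0.0
; layer 2
G0 Z3.7
G0 X0.0 Y0.0
G1 X17.0 Y0.0
G1 X17.0 Y12.0
G1 X0.0 Y12.0
G1 X0.0 Y0.0
; layer 3
G0 Z5.5
G0 X0.0 Y0.0
G1 X17.0 Y0.0
G1 X17.0 Y9.0
G1 X0.0 Y9.0
G1 X0.0 Y0.0
; layer 4
G0 Z7.3
G0 X0.0 Y0.0
G1 X17.0 Y0.0
G1 X17.0 Y6.0
G1 X0.0 Y6.0
G1 X0.0 Y0.0
; layer 5
G0 Z9.2
G0 X0.0 Y0.0
G1 X17.0 Y0.0
G1 X17.0 Y3.0
G1 X0.0 Y3.0
G1 X0.0 Y0.0
M2 ; end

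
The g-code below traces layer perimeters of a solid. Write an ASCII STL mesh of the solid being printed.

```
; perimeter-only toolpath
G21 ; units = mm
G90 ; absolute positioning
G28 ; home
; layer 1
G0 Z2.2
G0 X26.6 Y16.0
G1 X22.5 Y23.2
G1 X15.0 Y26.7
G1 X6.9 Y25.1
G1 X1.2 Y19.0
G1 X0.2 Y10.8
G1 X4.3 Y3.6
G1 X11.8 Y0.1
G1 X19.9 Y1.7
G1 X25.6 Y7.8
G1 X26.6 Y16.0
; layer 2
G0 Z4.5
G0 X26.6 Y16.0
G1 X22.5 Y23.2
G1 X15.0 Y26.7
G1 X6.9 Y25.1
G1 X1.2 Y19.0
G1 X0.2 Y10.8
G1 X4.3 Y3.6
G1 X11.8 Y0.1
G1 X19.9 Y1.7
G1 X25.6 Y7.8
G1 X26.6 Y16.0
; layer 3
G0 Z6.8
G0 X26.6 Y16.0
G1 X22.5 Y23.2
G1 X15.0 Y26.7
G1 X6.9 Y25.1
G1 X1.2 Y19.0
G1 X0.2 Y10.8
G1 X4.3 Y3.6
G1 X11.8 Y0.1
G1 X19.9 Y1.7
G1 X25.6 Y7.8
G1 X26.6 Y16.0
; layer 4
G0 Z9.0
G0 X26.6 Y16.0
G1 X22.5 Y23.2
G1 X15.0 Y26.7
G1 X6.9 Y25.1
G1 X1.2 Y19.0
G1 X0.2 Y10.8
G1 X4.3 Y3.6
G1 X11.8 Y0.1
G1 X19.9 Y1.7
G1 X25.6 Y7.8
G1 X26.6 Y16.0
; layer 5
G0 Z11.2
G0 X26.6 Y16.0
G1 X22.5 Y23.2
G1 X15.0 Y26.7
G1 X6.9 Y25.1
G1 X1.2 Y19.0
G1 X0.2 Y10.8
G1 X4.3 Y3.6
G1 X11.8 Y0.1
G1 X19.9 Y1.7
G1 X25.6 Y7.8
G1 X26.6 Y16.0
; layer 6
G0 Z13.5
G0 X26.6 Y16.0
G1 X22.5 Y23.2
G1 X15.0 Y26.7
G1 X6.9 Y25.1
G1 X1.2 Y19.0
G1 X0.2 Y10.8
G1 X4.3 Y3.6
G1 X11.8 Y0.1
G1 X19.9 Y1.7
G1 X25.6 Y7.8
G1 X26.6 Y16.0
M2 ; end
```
solid part
  facet normal 0.0000 0.0000 -1.0000
    outer loop
      vertex 15.0 26.7 0.0
      vertex 22.5 23.2 0.0
      vertex 26.6 16.0 0.0
    endloop
  endfacet
  facet normal 0.0000 0.0000 -1.0000
    outer loop
      vertex 6.9 25.1 0.0
      vertex 15.0 26.7 0.0
      vertex 26.6 16.0 0.0
    endloop
  endfacet
  facet normal 0.0000 0.0000 -1.0000
    outer loop
      vertex 1.2 19.0 0.0
      vertex 6.9 25.1 0.0
      vertex 26.6 16.0 0.0
    endloop
  endfacet
  facet normal 0.0000 0.0000 -1.0000
    outer loop
      vertex 0.2 10.8 0.0
      vertex 1.2 19.0 0.0
      vertex 26.6 16.0 0.0
    endloop
  endfacet
  facet normal 0.0000 0.0000 -1.0000
    outer loop
      vertex 4.3 3.6 0.0
      vertex 0.2 10.8 0.0
      vertex 26.6 16.0 0.0
    endloop
  endfacet
  facet normal 0.0000 0.0000 -1.0000
    outer loop
      vertex 11.8 0.1 0.0
      vertex 4.3 3.6 0.0
      vertex 26.6 16.0 0.0
    endloop
  endfacet
  facet normal 0.0000 0.0000 -1.0000
    outer loop
      vertex 19.9 1.7 0.0
      vertex 11.8 0.1 0.0
      vertex 26.6 16.0 0.0
    endloop
  endfacet
  facet normal 0.0000 0.0000 -1.0000
    outer loop
      vertex 25.6 7.8 0.0
      vertex 19.9 1.7 0.0
      vertex 26.6 16.0 0.0
    endloop
  endfacet
  facet normal 0.0000 0.0000 1.0000
    outer loop
      vertex 26.6 16.0 13.5
      vertex 22.5 23.2 13.5
      vertex 15.0 26.7 13.5
    endloop
  endfacet
  facet normal 0.0000 0.0000 1.0000
    outer loop
      vertex 26.6 16.0 13.5
      vertex 15.0 26.7 13.5
      vertex 6.9 25.1 13.5
    endloop
  endfacet
  facet normal 0.0000 0.0000 1.0000
    outer loop
      vertex 26.6 16.0 13.5
      vertex 6.9 25.1 13.5
      vertex 1.2 19.0 13.5
    endloop
  endfacet
  facet normal 0.0000 0.0000 1.0000
    outer loop
      vertex 26.6 16.0 13.5
      vertex 1.2 19.0 13.5
      vertex 0.2 10.8 13.5
    endloop
  endfacet
  facet normal 0.0000 0.0000 1.0000
    outer loop
      vertex 26.6 16.0 13.5
      vertex 0.2 10.8 13.5
      vertex 4.3 3.6 13.5
    endloop
  endfacet
  facet normal 0.0000 0.0000 1.0000
    outer loop
      vertex 26.6 16.0 13.5
      vertex 4.3 3.6 13.5
      vertex 11.8 0.1 13.5
    endloop
  endfacet
  facet normal 0.0000 0.0000 1.0000
    outer loop
      vertex 26.6 16.0 13.5
      vertex 11.8 0.1 13.5
      vertex 19.9 1.7 13.5
    endloop
  endfacet
  facet normal 0.0000 0.0000 1.0000
    outer loop
      vertex 26.6 16.0 13.5
      vertex 19.9 1.7 13.5
      vertex 25.6 7.8 13.5
    endloop
  endfacet
  facet normal 0.8690 0.4948 0.0000
    outer loop
      vertex 26.6 16.0 0.0
      vertex 22.5 23.2 0.0
      vertex 22.5 23.2 13.5
    endloop
  endfacet
  facet normal 0.8690 0.4948 0.0000
    outer loop
      vertex 26.6 16.0 0.0
      vertex 22.5 23.2 13.5
      vertex 26.6 16.0 13.5
    endloop
  endfacet
  facet normal 0.4229 0.9062 0.0000
    outer loop
      vertex 22.5 23.2 0.0
      vertex 15.0 26.7 0.0
      vertex 15.0 26.7 13.5
    endloop
  endfacet
  facet normal 0.4229 0.9062 0.0000
    outer loop
      vertex 22.5 23.2 0.0
      vertex 15.0 26.7 13.5
      vertex 22.5 23.2 13.5
    endloop
  endfacet
  facet normal -0.1938 0.9810 0.0000
    outer loop
      vertex 15.0 26.7 0.0
      vertex 6.9 25.1 0.0
      vertex 6.9 25.1 13.5
    endloop
  endfacet
  facet normal -0.1938 0.9810 0.0000
    outer loop
      vertex 15.0 26.7 0.0
      vertex 6.9 25.1 13.5
      vertex 15.0 26.7 13.5
    endloop
  endfacet
  facet normal -0.7307 0.6827 0.0000
    outer loop
      vertex 6.9 25.1 0.0
      vertex 1.2 19.0 0.0
      vertex 1.2 19.0 13.5
    endloop
  endfacet
  facet normal -0.7307 0.6827 0.0000
    outer loop
      vertex 6.9 25.1 0.0
      vertex 1.2 19.0 13.5
      vertex 6.9 25.1 13.5
    endloop
  endfacet
  facet normal -0.9926 0.1211 0.0000
    outer loop
      vertex 1.2 19.0 0.0
      vertex 0.2 10.8 0.0
      vertex 0.2 10.8 13.5
    endloop
  endfacet
  facet normal -0.9926 0.1211 0.0000
    outer loop
      vertex 1.2 19.0 0.0
      vertex 0.2 10.8 13.5
      vertex 1.2 19.0 13.5
    endloop
  endfacet
  facet normal -0.8690 -0.4948 0.0000
    outer loop
      vertex 0.2 10.8 0.0
      vertex 4.3 3.6 0.0
      vertex 4.3 3.6 13.5
    endloop
  endfacet
  facet normal -0.8690 -0.4948 0.0000
    outer loop
      vertex 0.2 10.8 0.0
      vertex 4.3 3.6 13.5
      vertex 0.2 10.8 13.5
    endloop
  endfacet
  facet normal -0.4229 -0.9062 0.0000
    outer loop
      vertex 4.3 3.6 0.0
      vertex 11.8 0.1 0.0
      vertex 11.8 0.1 13.5
    endloop
  endfacet
  facet normal -0.4229 -0.9062 0.0000
    outer loop
      vertex 4.3 3.6 0.0
      vertex 11.8 0.1 13.5
      vertex 4.3 3.6 13.5
    endloop
  endfacet
  facet normal 0.1938 -0.9810 0.0000
    outer loop
      vertex 11.8 0.1 0.0
      vertex 19.9 1.7 0.0
      vertex 19.9 1.7 13.5
    endloop
  endfacet
  facet normal 0.1938 -0.9810 0.0000
    outer loop
      vertex 11.8 0.1 0.0
      vertex 19.9 1.7 13.5
      vertex 11.8 0.1 13.5
    endloop
  endfacet
  facet normal 0.7307 -0.6827 0.0000
    outer loop
      vertex 19.9 1.7 0.0
      vertex 25.6 7.8 0.0
      vertex 25.6 7.8 13.5
    endloop
  endfacet
  facet normal 0.7307 -0.6827 0.0000
    outer loop
      vertex 19.9 1.7 0.0
      vertex 25.6 7.8 13.5
      vertex 19.9 1.7 13.5
    endloop
  endfacet
  facet normal 0.9926 -0.1211 0.0000
    outer loop
      vertex 25.6 7.8 0.0
      vertex 26.6 16.0 0.0
      vertex 26.6 16.0 13.5
    endloop
  endfacet
  facet normal 0.9926 -0.1211 0.0000
    outer loop
      vertex 25.6 7.8 0.0
      vertex 26.6 16.0 13.5
      vertex 25.6 7.8 13.5
    endloop
  endfacet
endsolid part

The G0 Z moves step by Δz≈2.2 mm. Every layer's G1 loop is the same polygon, so the solid is a straight extrusion of it from z=0 to z≈13.5. Closing with flat bottom and top caps and triangulating gives 36 facets — a regular 10-sided prism (a cylinder approximated with 10 flat sides), circumscribed radius ≈ 13.4 mm, height ≈ 13.5 mm.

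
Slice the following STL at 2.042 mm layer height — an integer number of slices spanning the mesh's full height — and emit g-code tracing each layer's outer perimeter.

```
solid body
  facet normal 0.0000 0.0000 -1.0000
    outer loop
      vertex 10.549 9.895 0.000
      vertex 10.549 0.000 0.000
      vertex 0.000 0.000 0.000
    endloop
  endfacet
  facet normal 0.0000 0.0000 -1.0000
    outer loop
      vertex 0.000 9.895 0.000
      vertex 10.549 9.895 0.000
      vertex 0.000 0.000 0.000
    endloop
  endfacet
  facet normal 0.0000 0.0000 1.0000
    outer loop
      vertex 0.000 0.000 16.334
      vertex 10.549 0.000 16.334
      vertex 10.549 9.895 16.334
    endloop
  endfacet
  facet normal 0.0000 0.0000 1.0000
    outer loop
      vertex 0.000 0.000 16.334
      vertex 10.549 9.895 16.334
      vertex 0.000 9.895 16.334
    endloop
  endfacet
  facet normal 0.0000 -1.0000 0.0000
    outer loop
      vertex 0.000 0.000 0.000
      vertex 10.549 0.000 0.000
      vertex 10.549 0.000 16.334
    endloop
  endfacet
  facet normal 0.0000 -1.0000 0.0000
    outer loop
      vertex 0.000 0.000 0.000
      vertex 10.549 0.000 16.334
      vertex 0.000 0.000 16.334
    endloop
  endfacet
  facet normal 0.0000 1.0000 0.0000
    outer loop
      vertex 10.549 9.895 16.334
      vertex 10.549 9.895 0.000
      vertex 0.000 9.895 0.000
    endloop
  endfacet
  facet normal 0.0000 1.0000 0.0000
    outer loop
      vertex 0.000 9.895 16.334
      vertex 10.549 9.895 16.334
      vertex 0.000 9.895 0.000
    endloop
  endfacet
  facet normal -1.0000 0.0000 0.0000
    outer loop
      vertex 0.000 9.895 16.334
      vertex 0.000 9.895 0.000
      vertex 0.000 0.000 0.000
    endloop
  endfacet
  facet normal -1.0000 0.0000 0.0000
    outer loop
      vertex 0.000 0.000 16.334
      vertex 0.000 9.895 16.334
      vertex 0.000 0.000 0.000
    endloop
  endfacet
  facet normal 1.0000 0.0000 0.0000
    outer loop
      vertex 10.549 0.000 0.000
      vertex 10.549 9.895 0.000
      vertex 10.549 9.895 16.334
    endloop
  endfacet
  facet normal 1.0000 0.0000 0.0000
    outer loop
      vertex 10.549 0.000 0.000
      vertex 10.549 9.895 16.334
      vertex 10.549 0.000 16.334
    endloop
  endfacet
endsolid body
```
; perimeter-only toolpath
G21 ; units = mm
G90 ; absolute positioning
G28 ; home
; layer 1
G0 Z2.042
G0 X0.000 Y0.000
G1 X10.549 Y0.000
G1 X10.549 Y9.895
G1 X0.000 Y9.895
G1 X0.000 Y0.000
; layer 2
G0 Z4.083
G0 X0.000 Y0.000
G1 X10.549 Y0.000
G1 X10.549 Y9.895
G1 X0.000 Y9.895
G1 X0.000 Y0.000
; layer 3
G0 Z6.125
G0 X0.000 Y0.000
G1 X10.549 Y0.000
G1 X10.549 Y9.895
G1 X0.000 Y9.895
G1 X0.000 Y0.000
; layer 4
G0 Z8.167
G0 X0.000 Y0.000
G1 X10.549 Y0.000
G1 X10.549 Y9.895
G1 X0.000 Y9.895
G1 X0.000 Y0.000
; layer 5
G0 Z10.209
G0 X0.000 Y0.000
G1 X10.549 Y0.000
G1 X10.549 Y9.895
G1 X0.000 Y9.895
G1 X0.000 Y0.000
; layer 6
G0 Z12.250
G0 X0.000 Y0.000
G1 X10.549 Y0.000
G1 X10.549 Y9.895
G1 X0.000 Y9.895
G1 X0.000 Y0.000
; layer 7
G0 Z14.292
G0 X0.000 Y0.000
G1 X10.549 Y0.000
G1 X10.549 Y9.895
G1 X0.000 Y9.895
G1 X0.000 Y0.000
; layer 8
G0 Z16.334
G0 X0.000 Y0.000
G1 X10.549 Y0.000
G1 X10.549 Y9.895
G1 X0.000 Y9.895
G1 X0.000 Y0.000
M2 ; end

The solid is a rectangular box, roughly 10.5 × 9.89 mm footprint and 16.3 mm tall. Slicing at Δz = 2.042 mm — 8 equal slices spanning the solid's height, so layer i sits at z = i·h/8 — gives 8 non-empty perimeters. Each is a 4-segment closed polygon; G0 lifts to the layer z and rapids to the start vertex, then G1 traces the edges.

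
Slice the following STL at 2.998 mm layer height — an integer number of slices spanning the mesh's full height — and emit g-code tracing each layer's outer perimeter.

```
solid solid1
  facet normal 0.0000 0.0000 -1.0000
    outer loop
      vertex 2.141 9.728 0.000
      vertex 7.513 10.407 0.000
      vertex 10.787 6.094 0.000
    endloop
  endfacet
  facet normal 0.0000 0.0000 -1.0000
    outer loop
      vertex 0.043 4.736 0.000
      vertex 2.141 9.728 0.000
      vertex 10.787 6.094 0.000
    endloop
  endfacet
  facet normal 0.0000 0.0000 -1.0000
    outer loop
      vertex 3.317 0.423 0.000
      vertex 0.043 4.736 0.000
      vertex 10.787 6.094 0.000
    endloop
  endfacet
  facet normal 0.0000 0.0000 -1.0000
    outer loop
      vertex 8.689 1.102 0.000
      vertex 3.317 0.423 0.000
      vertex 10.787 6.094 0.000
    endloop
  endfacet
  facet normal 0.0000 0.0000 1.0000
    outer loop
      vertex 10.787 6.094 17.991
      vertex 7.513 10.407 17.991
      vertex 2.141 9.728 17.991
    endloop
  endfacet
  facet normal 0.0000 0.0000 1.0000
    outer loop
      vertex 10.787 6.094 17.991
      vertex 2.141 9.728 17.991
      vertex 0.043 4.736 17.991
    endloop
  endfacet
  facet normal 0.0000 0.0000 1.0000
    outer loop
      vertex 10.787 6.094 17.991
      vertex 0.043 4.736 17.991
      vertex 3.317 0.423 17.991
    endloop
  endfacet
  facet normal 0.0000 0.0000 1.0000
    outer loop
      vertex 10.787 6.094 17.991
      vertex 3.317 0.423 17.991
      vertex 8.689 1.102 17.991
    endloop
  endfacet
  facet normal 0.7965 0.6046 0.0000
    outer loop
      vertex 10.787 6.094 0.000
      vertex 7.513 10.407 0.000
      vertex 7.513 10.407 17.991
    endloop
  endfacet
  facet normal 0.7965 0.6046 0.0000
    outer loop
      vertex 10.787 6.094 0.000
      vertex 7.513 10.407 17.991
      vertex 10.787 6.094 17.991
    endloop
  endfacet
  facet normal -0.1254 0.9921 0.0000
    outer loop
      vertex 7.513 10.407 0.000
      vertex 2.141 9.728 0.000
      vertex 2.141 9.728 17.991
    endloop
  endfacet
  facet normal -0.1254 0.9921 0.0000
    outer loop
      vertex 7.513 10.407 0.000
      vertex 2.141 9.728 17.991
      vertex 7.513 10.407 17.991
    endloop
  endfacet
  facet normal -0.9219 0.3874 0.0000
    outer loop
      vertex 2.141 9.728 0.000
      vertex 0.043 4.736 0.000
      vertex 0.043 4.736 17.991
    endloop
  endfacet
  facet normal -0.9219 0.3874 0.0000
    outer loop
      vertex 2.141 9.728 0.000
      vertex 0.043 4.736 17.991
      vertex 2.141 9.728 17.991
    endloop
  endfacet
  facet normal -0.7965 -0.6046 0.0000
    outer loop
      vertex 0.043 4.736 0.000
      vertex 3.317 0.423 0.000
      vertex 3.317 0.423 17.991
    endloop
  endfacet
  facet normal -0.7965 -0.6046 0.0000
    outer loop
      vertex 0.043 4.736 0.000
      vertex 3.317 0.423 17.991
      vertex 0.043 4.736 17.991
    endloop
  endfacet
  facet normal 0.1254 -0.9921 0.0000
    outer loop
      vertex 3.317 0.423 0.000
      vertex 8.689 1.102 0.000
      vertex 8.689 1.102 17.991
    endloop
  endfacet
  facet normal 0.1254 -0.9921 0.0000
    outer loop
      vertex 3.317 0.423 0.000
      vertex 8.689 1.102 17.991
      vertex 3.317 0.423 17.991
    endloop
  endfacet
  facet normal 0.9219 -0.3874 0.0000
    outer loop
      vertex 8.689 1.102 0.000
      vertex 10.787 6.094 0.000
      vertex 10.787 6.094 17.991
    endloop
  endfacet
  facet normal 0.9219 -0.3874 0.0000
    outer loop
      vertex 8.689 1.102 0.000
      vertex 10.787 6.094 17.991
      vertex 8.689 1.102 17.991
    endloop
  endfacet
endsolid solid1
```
; perimeter-only toolpath
G21 ; units = mm
G90 ; absolute positioning
G28 ; home
; layer 1
G0 Z2.998
G0 X10.787 Y6.094
G1 X7.513 Y10.407
G1 X2.141 Y9.728
G1 X0.043 Y4.736
G1 X3.317 Y0.423
G1 X8.689 Y1.102
G1 X10.787 Y6.094
; layer 2
G0 Z5.997
G0 X10.787 Y6.094
G1 X7.513 Y10.407
G1 X2.141 Y9.728
G1 X0.043 Y4.736
G1 X3.317 Y0.423
G1 X8.689 Y1.102
G1 X10.787 Y6.094
; layer 3
G0 Z8.995
G0 X10.787 Y6.094
G1 X7.513 Y10.407
G1 X2.141 Y9.728
G1 X0.043 Y4.736
G1 X3.317 Y0.423
G1 X8.689 Y1.102
G1 X10.787 Y6.094
; layer 4
G0 Z11.994
G0 X10.787 Y6.094
G1 X7.513 Y10.407
G1 X2.141 Y9.728
G1 X0.043 Y4.736
G1 X3.317 Y0.423
G1 X8.689 Y1.102
G1 X10.787 Y6.094
; layer 5
G0 Z14.992
G0 X10.787 Y6.094
G1 X7.513 Y10.407
G1 X2.141 Y9.728
G1 X0.043 Y4.736
G1 X3.317 Y0.423
G1 X8.689 Y1.102
G1 X10.787 Y6.094
; layer 6
G0 Z17.991
G0 X10.787 Y6.094
G1 X7.513 Y10.407
G1 X2.141 Y9.728
G1 X0.043 Y4.736
G1 X3.317 Y0.423
G1 X8.689 Y1.102
G1 X10.787 Y6.094
M2 ; end

The solid is a regular 6-sided prism (a cylinder approximated with 6 flat sides), circumscribed radius ≈ 5.42 mm, height ≈ 18 mm. Slicing at Δz = 2.998 mm — 6 equal slices spanning the solid's height, so layer i sits at z = i·h/6 — gives 6 non-empty perimeters. Each is a 6-segment closed polygon; G0 lifts to the layer z and rapids to the start vertex, then G1 traces the edges.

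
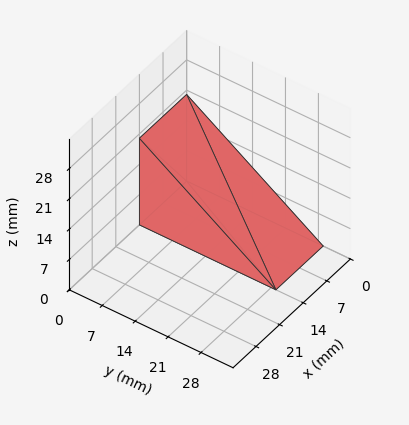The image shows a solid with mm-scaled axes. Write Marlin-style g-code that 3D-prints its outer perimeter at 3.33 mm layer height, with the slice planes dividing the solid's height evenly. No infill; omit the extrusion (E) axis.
Reading the render: the shape is a wedge (ramp): 14 × 29 mm base, rising to 20 mm along the y=0 edge and sloping linearly to z=0 at y=29 (dimensions read to the nearest mm from the axis ticks). For the g-code, the solid's height is divided into equal slices at the stated Δz and each level perimeter traced with G1 moves after a G0 lift.

; perimeter-only toolpath
G21 ; units = mm
G90 ; absolute positioning
G28 ; home
; layer 1
G0 Z3.33
G0 X0.00 Y0.00
G1 X14.00 Y0.00
G1 X14.00 Y24.17
G1 X0.00 Y24.17
G1 X0.00 Y0.00
; layer 2
G0 Z6.67
G0 X0.00 Y0.00
G1 X14.00 Y0.00
G1 X14.00 Y19.33
G1 X0.00 Y19.33
G1 X0.00 Y0.00
; layer 3
G0 Z10.00
G0 X0.00 Y0.00
G1 X14.00 Y0.00
G1 X14.00 Y14.50
G1 X0.00 Y14.50
G1 X0.00 Y0.00
; layer 4
G0 Z13.33
G0 X0.00 Y0.00
G1 X14.00 Y0.00
G1 X14.00 Y9.67
G1 X0.00 Y9.67
G1 X0.00 Y0.00
; layer 5
G0 Z16.67
G0 X0.00 Y0.00
G1 X14.00 Y0.00
G1 X14.00 Y4.83
G1 X0.00 Y4.83
G1 X0.00 Y0.00
M2 ; end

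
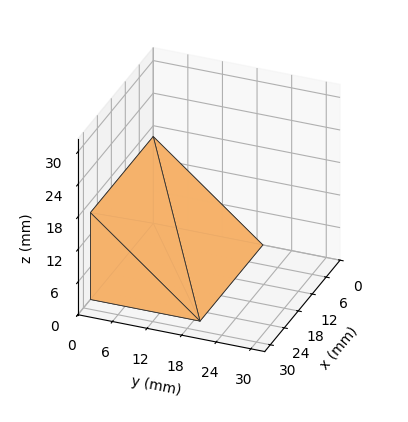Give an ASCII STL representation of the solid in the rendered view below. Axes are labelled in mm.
Reading the render: the shape is a wedge (ramp): 27 × 19 mm base, rising to 16 mm along the y=0 edge and sloping linearly to z=0 at y=19 (dimensions read to the nearest mm from the axis ticks). For the STL, each face is triangulated and given an outward normal.

solid part
  facet normal 0.0000 0.0000 -1.0000
    outer loop
      vertex 27.00 19.00 0.00
      vertex 27.00 0.00 0.00
      vertex 0.00 0.00 0.00
    endloop
  endfacet
  facet normal 0.0000 0.0000 -1.0000
    outer loop
      vertex 0.00 19.00 0.00
      vertex 27.00 19.00 0.00
      vertex 0.00 0.00 0.00
    endloop
  endfacet
  facet normal 0.0000 -1.0000 0.0000
    outer loop
      vertex 0.00 0.00 0.00
      vertex 27.00 0.00 0.00
      vertex 27.00 0.00 16.00
    endloop
  endfacet
  facet normal 0.0000 -1.0000 0.0000
    outer loop
      vertex 0.00 0.00 0.00
      vertex 27.00 0.00 16.00
      vertex 0.00 0.00 16.00
    endloop
  endfacet
  facet normal 0.0000 0.6441 0.7649
    outer loop
      vertex 0.00 0.00 16.00
      vertex 27.00 0.00 16.00
      vertex 27.00 19.00 0.00
    endloop
  endfacet
  facet normal 0.0000 0.6441 0.7649
    outer loop
      vertex 0.00 0.00 16.00
      vertex 27.00 19.00 0.00
      vertex 0.00 19.00 0.00
    endloop
  endfacet
  facet normal -1.0000 0.0000 0.0000
    outer loop
      vertex 0.00 0.00 16.00
      vertex 0.00 19.00 0.00
      vertex 0.00 0.00 0.00
    endloop
  endfacet
  facet normal 1.0000 0.0000 0.0000
    outer loop
      vertex 27.00 0.00 0.00
      vertex 27.00 19.00 0.00
      vertex 27.00 0.00 16.00
    endloop
  endfacet
endsolid part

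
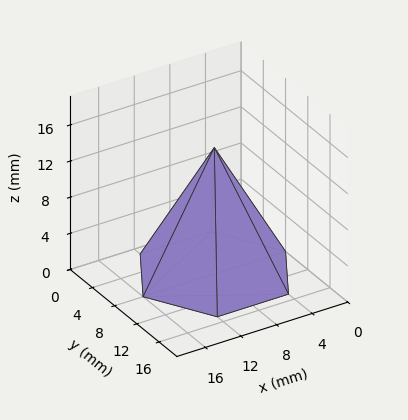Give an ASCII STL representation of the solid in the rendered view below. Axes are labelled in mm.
Reading the render: the shape is a regular 6-sided pyramid, base circumscribed radius ≈ 8 mm, apex at z ≈ 14 mm (dimensions read to the nearest mm from the axis ticks). For the STL, each face is triangulated and given an outward normal.

solid part
  facet normal 0.0000 0.0000 -1.0000
    outer loop
      vertex 4.00 14.93 0.00
      vertex 12.00 14.93 0.00
      vertex 16.00 8.00 0.00
    endloop
  endfacet
  facet normal 0.0000 0.0000 -1.0000
    outer loop
      vertex 0.00 8.00 0.00
      vertex 4.00 14.93 0.00
      vertex 16.00 8.00 0.00
    endloop
  endfacet
  facet normal 0.0000 0.0000 -1.0000
    outer loop
      vertex 4.00 1.07 0.00
      vertex 0.00 8.00 0.00
      vertex 16.00 8.00 0.00
    endloop
  endfacet
  facet normal 0.0000 0.0000 -1.0000
    outer loop
      vertex 12.00 1.07 0.00
      vertex 4.00 1.07 0.00
      vertex 16.00 8.00 0.00
    endloop
  endfacet
  facet normal 0.7762 0.4480 0.4436
    outer loop
      vertex 16.00 8.00 0.00
      vertex 12.00 14.93 0.00
      vertex 8.00 8.00 14.00
    endloop
  endfacet
  facet normal 0.0000 0.8962 0.4436
    outer loop
      vertex 12.00 14.93 0.00
      vertex 4.00 14.93 0.00
      vertex 8.00 8.00 14.00
    endloop
  endfacet
  facet normal -0.7762 0.4480 0.4436
    outer loop
      vertex 4.00 14.93 0.00
      vertex 0.00 8.00 0.00
      vertex 8.00 8.00 14.00
    endloop
  endfacet
  facet normal -0.7762 -0.4480 0.4436
    outer loop
      vertex 0.00 8.00 0.00
      vertex 4.00 1.07 0.00
      vertex 8.00 8.00 14.00
    endloop
  endfacet
  facet normal 0.0000 -0.8962 0.4436
    outer loop
      vertex 4.00 1.07 0.00
      vertex 12.00 1.07 0.00
      vertex 8.00 8.00 14.00
    endloop
  endfacet
  facet normal 0.7762 -0.4480 0.4436
    outer loop
      vertex 12.00 1.07 0.00
      vertex 16.00 8.00 0.00
      vertex 8.00 8.00 14.00
    endloop
  endfacet
endsolid part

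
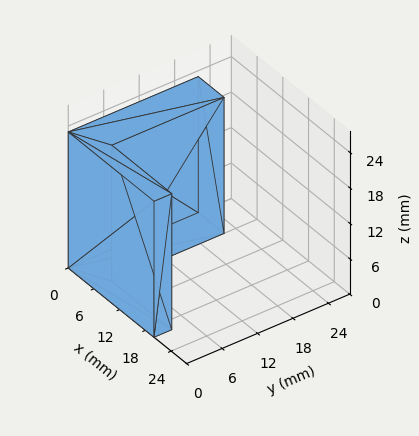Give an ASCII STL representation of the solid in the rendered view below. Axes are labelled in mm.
Reading the render: the shape is an L-shaped prism: outer 20 × 22 mm, arm thicknesses ≈ 3 mm (horizontal) and 6 mm (vertical), extruded 23 mm in z (dimensions read to the nearest mm from the axis ticks). For the STL, each face is triangulated and given an outward normal.

solid part
  facet normal 0.0000 0.0000 -1.0000
    outer loop
      vertex 20.00 3.00 0.00
      vertex 20.00 0.00 0.00
      vertex 0.00 0.00 0.00
    endloop
  endfacet
  facet normal 0.0000 0.0000 -1.0000
    outer loop
      vertex 6.00 3.00 0.00
      vertex 20.00 3.00 0.00
      vertex 0.00 0.00 0.00
    endloop
  endfacet
  facet normal 0.0000 0.0000 -1.0000
    outer loop
      vertex 6.00 22.00 0.00
      vertex 6.00 3.00 0.00
      vertex 0.00 0.00 0.00
    endloop
  endfacet
  facet normal 0.0000 0.0000 -1.0000
    outer loop
      vertex 0.00 22.00 0.00
      vertex 6.00 22.00 0.00
      vertex 0.00 0.00 0.00
    endloop
  endfacet
  facet normal 0.0000 0.0000 1.0000
    outer loop
      vertex 0.00 0.00 23.00
      vertex 20.00 0.00 23.00
      vertex 20.00 3.00 23.00
    endloop
  endfacet
  facet normal 0.0000 0.0000 1.0000
    outer loop
      vertex 0.00 0.00 23.00
      vertex 20.00 3.00 23.00
      vertex 6.00 3.00 23.00
    endloop
  endfacet
  facet normal 0.0000 0.0000 1.0000
    outer loop
      vertex 0.00 0.00 23.00
      vertex 6.00 3.00 23.00
      vertex 6.00 22.00 23.00
    endloop
  endfacet
  facet normal 0.0000 0.0000 1.0000
    outer loop
      vertex 0.00 0.00 23.00
      vertex 6.00 22.00 23.00
      vertex 0.00 22.00 23.00
    endloop
  endfacet
  facet normal 0.0000 -1.0000 0.0000
    outer loop
      vertex 0.00 0.00 0.00
      vertex 20.00 0.00 0.00
      vertex 20.00 0.00 23.00
    endloop
  endfacet
  facet normal 0.0000 -1.0000 0.0000
    outer loop
      vertex 0.00 0.00 0.00
      vertex 20.00 0.00 23.00
      vertex 0.00 0.00 23.00
    endloop
  endfacet
  facet normal 1.0000 0.0000 0.0000
    outer loop
      vertex 20.00 0.00 0.00
      vertex 20.00 3.00 0.00
      vertex 20.00 3.00 23.00
    endloop
  endfacet
  facet normal 1.0000 0.0000 0.0000
    outer loop
      vertex 20.00 0.00 0.00
      vertex 20.00 3.00 23.00
      vertex 20.00 0.00 23.00
    endloop
  endfacet
  facet normal 0.0000 1.0000 0.0000
    outer loop
      vertex 20.00 3.00 0.00
      vertex 6.00 3.00 0.00
      vertex 6.00 3.00 23.00
    endloop
  endfacet
  facet normal 0.0000 1.0000 0.0000
    outer loop
      vertex 20.00 3.00 0.00
      vertex 6.00 3.00 23.00
      vertex 20.00 3.00 23.00
    endloop
  endfacet
  facet normal 1.0000 0.0000 0.0000
    outer loop
      vertex 6.00 3.00 0.00
      vertex 6.00 22.00 0.00
      vertex 6.00 22.00 23.00
    endloop
  endfacet
  facet normal 1.0000 0.0000 0.0000
    outer loop
      vertex 6.00 3.00 0.00
      vertex 6.00 22.00 23.00
      vertex 6.00 3.00 23.00
    endloop
  endfacet
  facet normal 0.0000 1.0000 0.0000
    outer loop
      vertex 6.00 22.00 0.00
      vertex 0.00 22.00 0.00
      vertex 0.00 22.00 23.00
    endloop
  endfacet
  facet normal 0.0000 1.0000 0.0000
    outer loop
      vertex 6.00 22.00 0.00
      vertex 0.00 22.00 23.00
      vertex 6.00 22.00 23.00
    endloop
  endfacet
  facet normal -1.0000 0.0000 0.0000
    outer loop
      vertex 0.00 22.00 0.00
      vertex 0.00 0.00 0.00
      vertex 0.00 0.00 23.00
    endloop
  endfacet
  facet normal -1.0000 0.0000 0.0000
    outer loop
      vertex 0.00 22.00 0.00
      vertex 0.00 0.00 23.00
      vertex 0.00 22.00 23.00
    endloop
  endfacet
endsolid part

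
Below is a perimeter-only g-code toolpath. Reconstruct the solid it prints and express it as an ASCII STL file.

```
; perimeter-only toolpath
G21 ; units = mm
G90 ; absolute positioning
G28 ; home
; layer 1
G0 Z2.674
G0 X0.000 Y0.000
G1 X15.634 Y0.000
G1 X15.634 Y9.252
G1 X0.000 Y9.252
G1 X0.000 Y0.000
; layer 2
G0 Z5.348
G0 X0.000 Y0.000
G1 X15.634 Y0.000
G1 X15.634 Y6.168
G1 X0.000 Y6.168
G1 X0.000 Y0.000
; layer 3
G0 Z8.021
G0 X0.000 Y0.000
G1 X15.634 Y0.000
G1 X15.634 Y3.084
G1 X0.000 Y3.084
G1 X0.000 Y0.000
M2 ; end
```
solid part
  facet normal 0.0000 0.0000 -1.0000
    outer loop
      vertex 15.634 12.336 0.000
      vertex 15.634 0.000 0.000
      vertex 0.000 0.000 0.000
    endloop
  endfacet
  facet normal 0.0000 0.0000 -1.0000
    outer loop
      vertex 0.000 12.336 0.000
      vertex 15.634 12.336 0.000
      vertex 0.000 0.000 0.000
    endloop
  endfacet
  facet normal 0.0000 -1.0000 0.0000
    outer loop
      vertex 0.000 0.000 0.000
      vertex 15.634 0.000 0.000
      vertex 15.634 0.000 10.695
    endloop
  endfacet
  facet normal 0.0000 -1.0000 0.0000
    outer loop
      vertex 0.000 0.000 0.000
      vertex 15.634 0.000 10.695
      vertex 0.000 0.000 10.695
    endloop
  endfacet
  facet normal 0.0000 0.6551 0.7556
    outer loop
      vertex 0.000 0.000 10.695
      vertex 15.634 0.000 10.695
      vertex 15.634 12.336 0.000
    endloop
  endfacet
  facet normal 0.0000 0.6551 0.7556
    outer loop
      vertex 0.000 0.000 10.695
      vertex 15.634 12.336 0.000
      vertex 0.000 12.336 0.000
    endloop
  endfacet
  facet normal -1.0000 0.0000 0.0000
    outer loop
      vertex 0.000 0.000 10.695
      vertex 0.000 12.336 0.000
      vertex 0.000 0.000 0.000
    endloop
  endfacet
  facet normal 1.0000 0.0000 0.0000
    outer loop
      vertex 15.634 0.000 0.000
      vertex 15.634 12.336 0.000
      vertex 15.634 0.000 10.695
    endloop
  endfacet
endsolid part

The G0 Z moves step by Δz≈2.674 mm. The G1 loops shrink linearly with z, so the solid tapers from its base footprint up to z≈10.7. Closing with a flat bottom cap and the tapered top and triangulating gives 8 facets — a wedge (ramp): 15.6 × 12.3 mm base, rising to 10.7 mm along the y=0 edge and sloping linearly to z=0 at y=12.3.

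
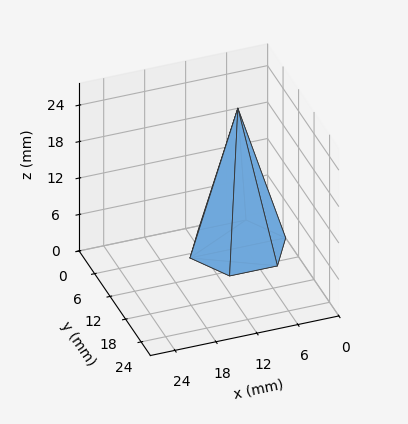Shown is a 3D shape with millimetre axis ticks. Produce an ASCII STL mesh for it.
Reading the render: the shape is a regular 6-sided pyramid, base circumscribed radius ≈ 7 mm, apex at z ≈ 23 mm (dimensions read to the nearest mm from the axis ticks). For the STL, each face is triangulated and given an outward normal.

solid part
  facet normal 0.0000 0.0000 -1.0000
    outer loop
      vertex 3.500 13.062 0.000
      vertex 10.500 13.062 0.000
      vertex 14.000 7.000 0.000
    endloop
  endfacet
  facet normal 0.0000 0.0000 -1.0000
    outer loop
      vertex 0.000 7.000 0.000
      vertex 3.500 13.062 0.000
      vertex 14.000 7.000 0.000
    endloop
  endfacet
  facet normal 0.0000 0.0000 -1.0000
    outer loop
      vertex 3.500 0.938 0.000
      vertex 0.000 7.000 0.000
      vertex 14.000 7.000 0.000
    endloop
  endfacet
  facet normal 0.0000 0.0000 -1.0000
    outer loop
      vertex 10.500 0.938 0.000
      vertex 3.500 0.938 0.000
      vertex 14.000 7.000 0.000
    endloop
  endfacet
  facet normal 0.8374 0.4835 0.2549
    outer loop
      vertex 14.000 7.000 0.000
      vertex 10.500 13.062 0.000
      vertex 7.000 7.000 23.000
    endloop
  endfacet
  facet normal 0.0000 0.9670 0.2549
    outer loop
      vertex 10.500 13.062 0.000
      vertex 3.500 13.062 0.000
      vertex 7.000 7.000 23.000
    endloop
  endfacet
  facet normal -0.8374 0.4835 0.2549
    outer loop
      vertex 3.500 13.062 0.000
      vertex 0.000 7.000 0.000
      vertex 7.000 7.000 23.000
    endloop
  endfacet
  facet normal -0.8374 -0.4835 0.2549
    outer loop
      vertex 0.000 7.000 0.000
      vertex 3.500 0.938 0.000
      vertex 7.000 7.000 23.000
    endloop
  endfacet
  facet normal 0.0000 -0.9670 0.2549
    outer loop
      vertex 3.500 0.938 0.000
      vertex 10.500 0.938 0.000
      vertex 7.000 7.000 23.000
    endloop
  endfacet
  facet normal 0.8374 -0.4835 0.2549
    outer loop
      vertex 10.500 0.938 0.000
      vertex 14.000 7.000 0.000
      vertex 7.000 7.000 23.000
    endloop
  endfacet
endsolid part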